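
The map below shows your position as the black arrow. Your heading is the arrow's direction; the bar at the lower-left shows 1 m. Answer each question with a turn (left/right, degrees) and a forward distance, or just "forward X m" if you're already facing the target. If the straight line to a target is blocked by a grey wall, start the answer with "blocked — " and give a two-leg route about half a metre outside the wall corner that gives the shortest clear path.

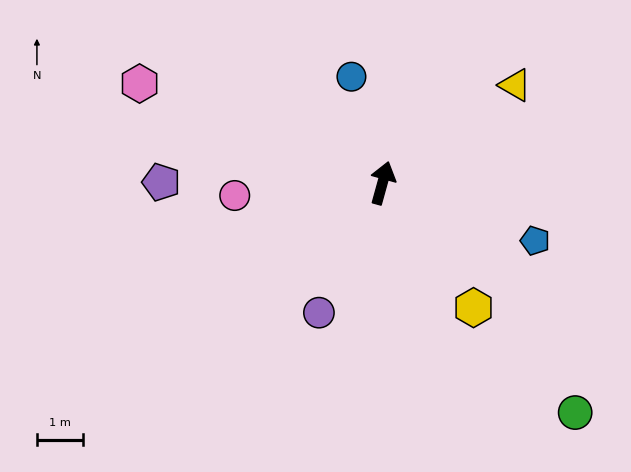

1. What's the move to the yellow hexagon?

turn right 128°, forward 3.3 m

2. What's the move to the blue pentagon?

turn right 95°, forward 3.5 m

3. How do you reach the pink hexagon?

turn left 83°, forward 5.7 m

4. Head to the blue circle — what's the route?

turn left 32°, forward 2.4 m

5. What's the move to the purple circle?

turn left 169°, forward 3.1 m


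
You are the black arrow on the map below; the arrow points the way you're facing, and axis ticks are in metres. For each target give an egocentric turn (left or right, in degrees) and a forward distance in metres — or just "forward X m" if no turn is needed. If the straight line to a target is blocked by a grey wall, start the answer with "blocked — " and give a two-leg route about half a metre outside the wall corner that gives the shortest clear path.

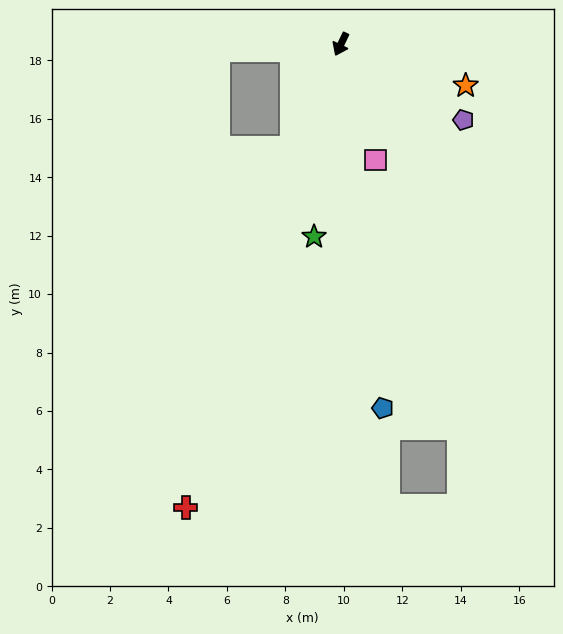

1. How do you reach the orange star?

turn left 97°, forward 4.5 m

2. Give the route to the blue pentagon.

turn left 32°, forward 12.5 m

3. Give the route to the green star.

turn left 18°, forward 6.7 m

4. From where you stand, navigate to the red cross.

turn left 7°, forward 16.7 m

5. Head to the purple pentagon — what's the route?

turn left 84°, forward 4.9 m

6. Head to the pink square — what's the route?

turn left 42°, forward 4.1 m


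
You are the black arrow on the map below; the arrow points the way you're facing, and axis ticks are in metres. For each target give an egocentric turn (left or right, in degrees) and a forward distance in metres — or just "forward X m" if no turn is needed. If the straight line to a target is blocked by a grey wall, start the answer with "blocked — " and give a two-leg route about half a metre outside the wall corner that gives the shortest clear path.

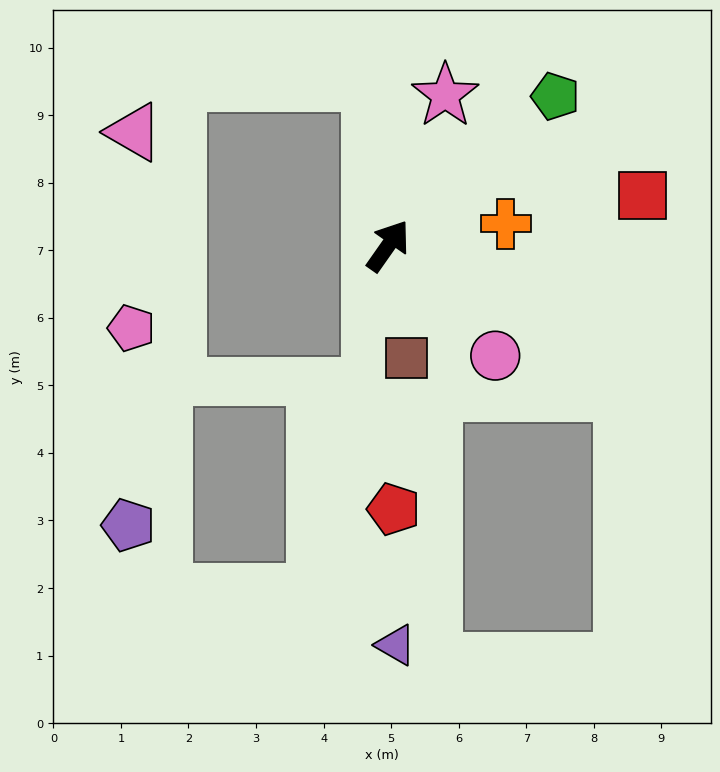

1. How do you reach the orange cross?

turn right 44°, forward 1.8 m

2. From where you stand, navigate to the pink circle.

turn right 101°, forward 2.3 m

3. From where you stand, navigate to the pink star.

turn left 14°, forward 2.4 m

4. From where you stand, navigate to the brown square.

turn right 136°, forward 1.7 m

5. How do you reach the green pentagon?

turn right 13°, forward 3.3 m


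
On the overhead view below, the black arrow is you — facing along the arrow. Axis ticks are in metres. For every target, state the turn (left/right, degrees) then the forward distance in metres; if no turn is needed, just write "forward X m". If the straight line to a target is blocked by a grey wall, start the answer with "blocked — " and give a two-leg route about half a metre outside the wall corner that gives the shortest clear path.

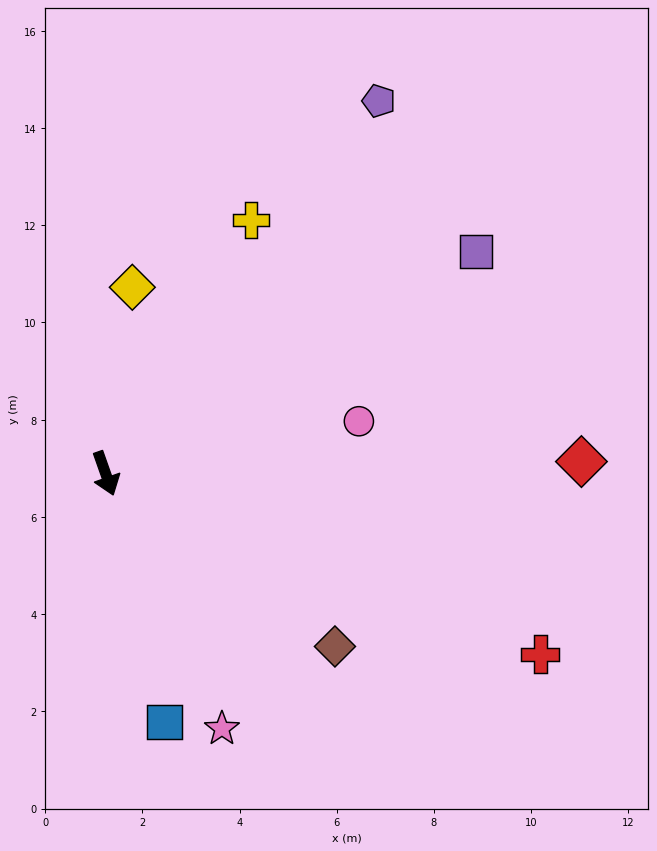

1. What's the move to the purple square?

turn left 102°, forward 8.9 m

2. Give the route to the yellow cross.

turn left 131°, forward 6.0 m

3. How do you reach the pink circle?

turn left 82°, forward 5.3 m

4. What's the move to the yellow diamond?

turn left 152°, forward 3.9 m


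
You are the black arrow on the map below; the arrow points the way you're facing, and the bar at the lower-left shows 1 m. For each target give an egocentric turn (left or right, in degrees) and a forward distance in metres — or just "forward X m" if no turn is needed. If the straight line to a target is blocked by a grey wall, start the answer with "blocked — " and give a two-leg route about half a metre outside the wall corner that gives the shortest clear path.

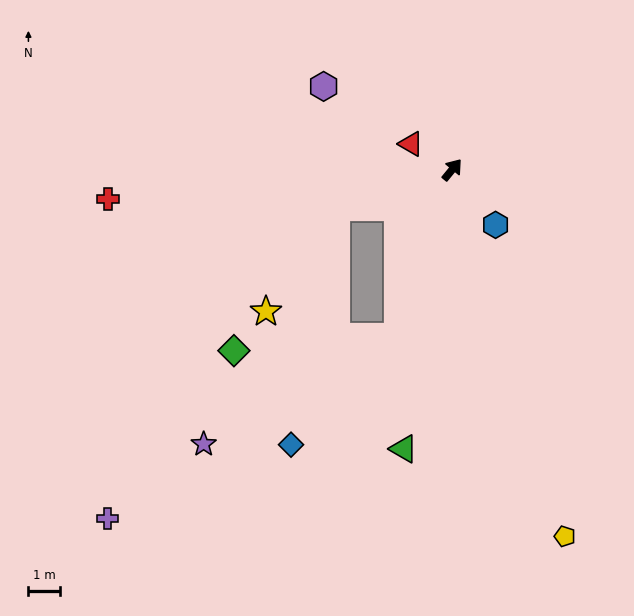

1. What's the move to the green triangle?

turn right 151°, forward 9.0 m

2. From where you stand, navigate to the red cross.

turn left 134°, forward 10.9 m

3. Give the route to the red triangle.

turn left 97°, forward 1.5 m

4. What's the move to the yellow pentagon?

turn right 124°, forward 12.1 m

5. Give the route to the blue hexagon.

turn right 102°, forward 2.2 m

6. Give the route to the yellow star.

blocked — turn left 147°, forward 3.8 m, then turn left 38°, forward 4.0 m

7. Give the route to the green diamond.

blocked — turn right 159°, forward 5.6 m, then turn right 67°, forward 5.2 m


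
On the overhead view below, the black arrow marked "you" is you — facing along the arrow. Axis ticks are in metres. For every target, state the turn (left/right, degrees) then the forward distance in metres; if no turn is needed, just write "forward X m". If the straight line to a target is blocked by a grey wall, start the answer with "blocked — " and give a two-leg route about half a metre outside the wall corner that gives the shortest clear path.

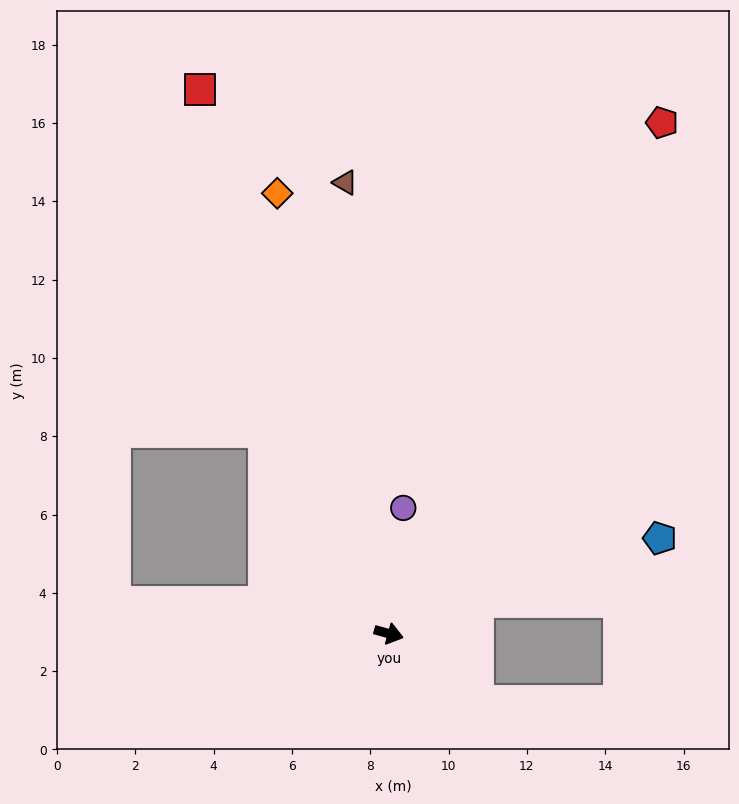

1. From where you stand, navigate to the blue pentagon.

turn left 35°, forward 7.3 m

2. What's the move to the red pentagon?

turn left 77°, forward 14.8 m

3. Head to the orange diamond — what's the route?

turn left 120°, forward 11.6 m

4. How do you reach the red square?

turn left 125°, forward 14.7 m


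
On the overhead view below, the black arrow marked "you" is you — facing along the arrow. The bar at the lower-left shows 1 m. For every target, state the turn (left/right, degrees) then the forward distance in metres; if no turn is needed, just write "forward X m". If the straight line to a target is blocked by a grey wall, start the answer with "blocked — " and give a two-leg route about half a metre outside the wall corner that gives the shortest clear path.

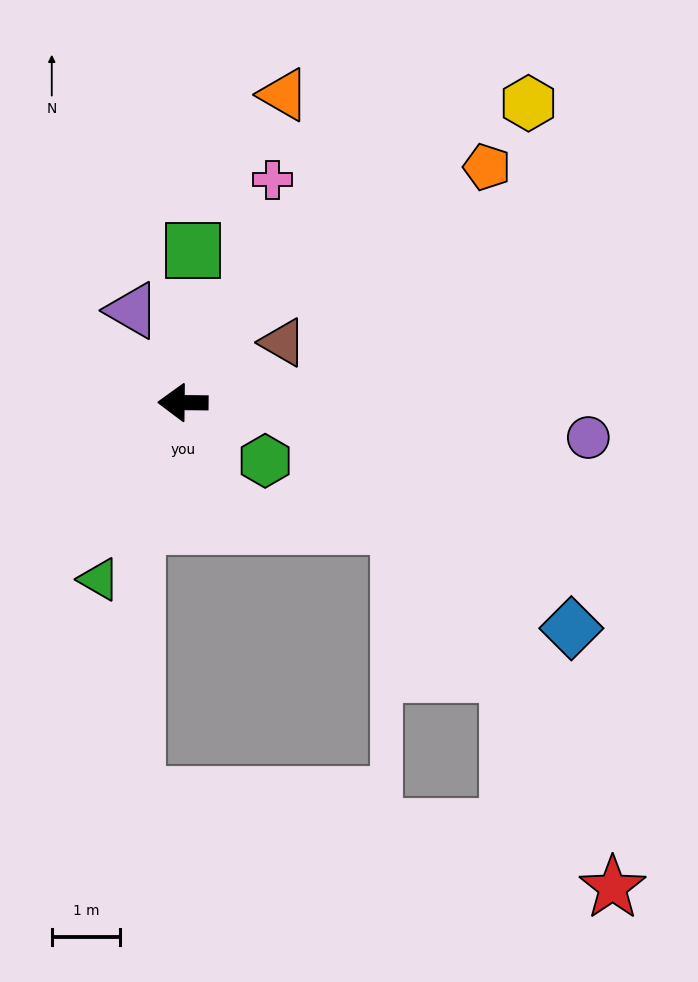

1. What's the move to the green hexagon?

turn left 145°, forward 1.5 m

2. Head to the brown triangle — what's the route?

turn right 148°, forward 1.7 m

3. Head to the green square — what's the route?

turn right 93°, forward 2.2 m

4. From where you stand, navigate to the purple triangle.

turn right 61°, forward 1.5 m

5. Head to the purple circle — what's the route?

turn left 176°, forward 6.0 m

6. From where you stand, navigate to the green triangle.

turn left 65°, forward 2.9 m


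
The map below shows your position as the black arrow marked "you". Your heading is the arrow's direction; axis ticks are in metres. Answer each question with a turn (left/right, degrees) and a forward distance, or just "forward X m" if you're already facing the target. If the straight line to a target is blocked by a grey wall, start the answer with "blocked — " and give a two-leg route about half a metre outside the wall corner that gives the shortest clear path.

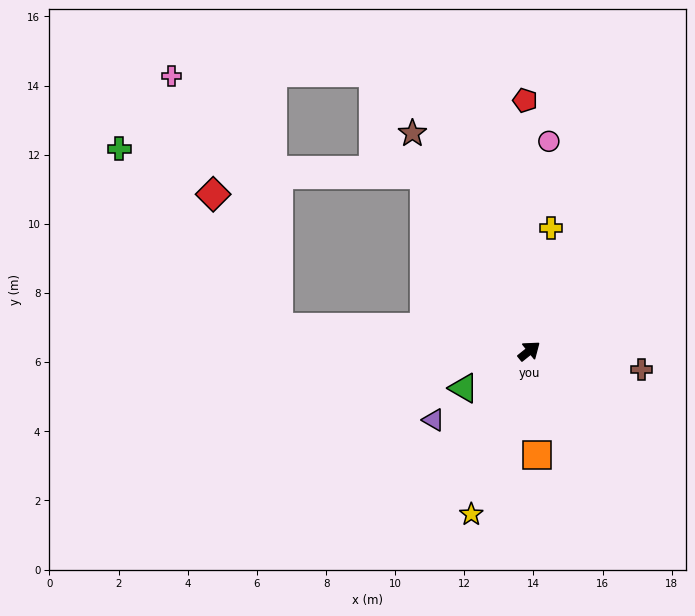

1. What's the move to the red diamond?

blocked — turn left 136°, forward 7.3 m, then turn right 59°, forward 4.3 m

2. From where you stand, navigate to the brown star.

turn left 79°, forward 7.1 m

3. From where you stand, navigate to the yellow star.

turn right 148°, forward 5.0 m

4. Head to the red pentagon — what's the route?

turn left 52°, forward 7.2 m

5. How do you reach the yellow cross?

turn left 41°, forward 3.6 m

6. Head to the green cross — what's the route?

blocked — turn left 136°, forward 7.3 m, then turn right 43°, forward 6.9 m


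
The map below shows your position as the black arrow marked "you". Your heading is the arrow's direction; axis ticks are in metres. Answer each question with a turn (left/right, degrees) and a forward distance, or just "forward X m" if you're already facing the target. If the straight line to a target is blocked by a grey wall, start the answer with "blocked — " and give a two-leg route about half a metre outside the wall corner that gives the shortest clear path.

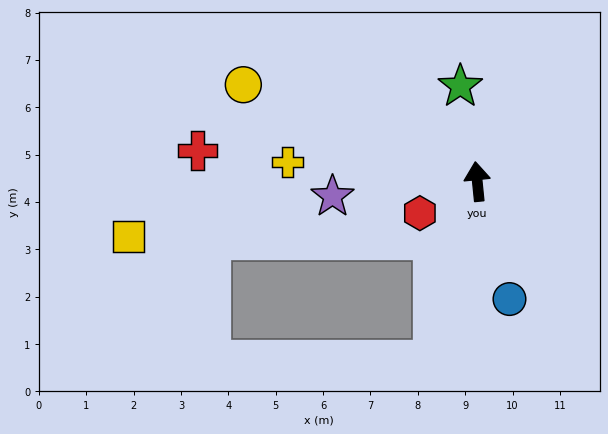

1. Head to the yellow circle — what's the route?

turn left 62°, forward 5.3 m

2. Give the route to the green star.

turn left 4°, forward 2.0 m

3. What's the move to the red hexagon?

turn left 113°, forward 1.4 m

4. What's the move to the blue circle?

turn right 170°, forward 2.6 m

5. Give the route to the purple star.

turn left 90°, forward 3.1 m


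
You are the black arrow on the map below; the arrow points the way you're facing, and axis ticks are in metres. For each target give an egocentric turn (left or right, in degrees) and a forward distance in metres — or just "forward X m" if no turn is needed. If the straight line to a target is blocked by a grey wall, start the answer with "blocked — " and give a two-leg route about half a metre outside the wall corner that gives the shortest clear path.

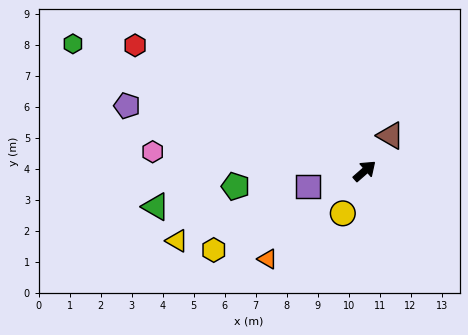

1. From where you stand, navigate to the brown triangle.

turn left 13°, forward 1.4 m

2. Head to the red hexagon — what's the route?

turn left 110°, forward 8.4 m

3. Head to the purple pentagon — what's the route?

turn left 123°, forward 7.9 m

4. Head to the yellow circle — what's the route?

turn right 159°, forward 1.5 m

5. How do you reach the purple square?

turn left 154°, forward 1.9 m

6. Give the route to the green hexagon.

turn left 115°, forward 10.3 m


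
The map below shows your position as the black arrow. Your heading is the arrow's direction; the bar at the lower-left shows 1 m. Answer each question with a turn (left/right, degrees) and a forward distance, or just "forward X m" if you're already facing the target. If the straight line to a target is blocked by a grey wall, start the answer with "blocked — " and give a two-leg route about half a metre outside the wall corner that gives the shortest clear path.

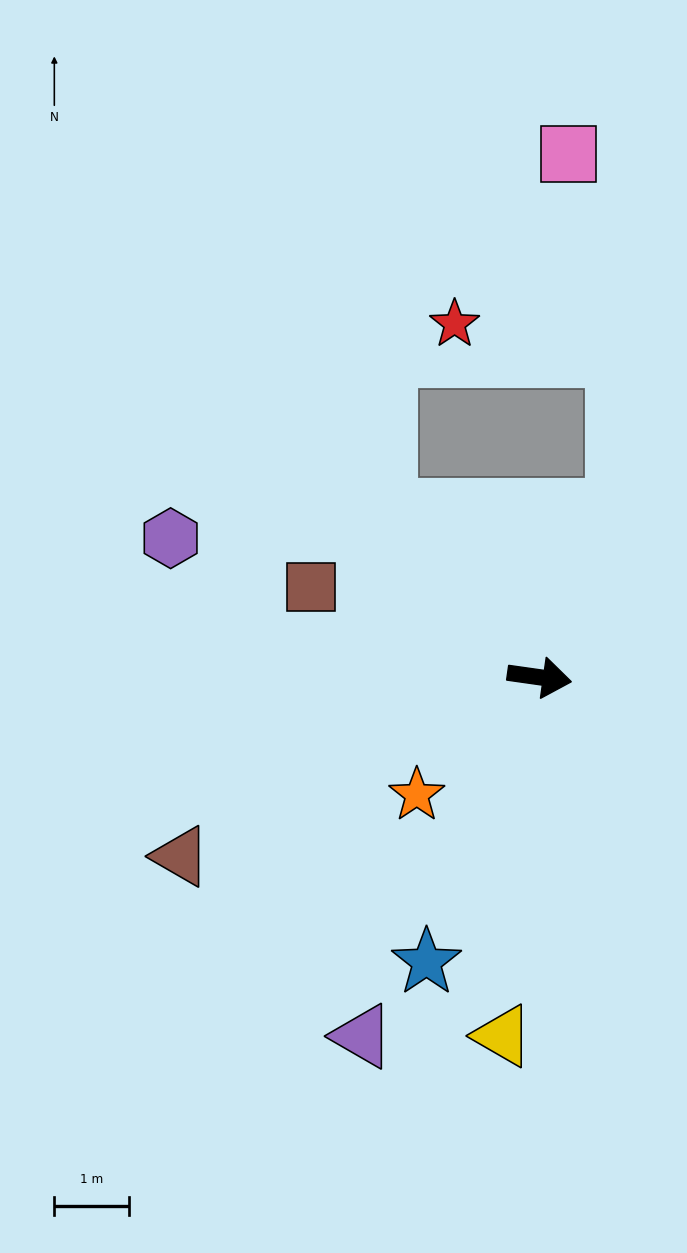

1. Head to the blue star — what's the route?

turn right 104°, forward 4.1 m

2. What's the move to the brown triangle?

turn right 145°, forward 5.4 m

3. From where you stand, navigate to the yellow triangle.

turn right 88°, forward 4.8 m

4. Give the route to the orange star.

turn right 128°, forward 2.3 m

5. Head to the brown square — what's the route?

turn left 166°, forward 3.3 m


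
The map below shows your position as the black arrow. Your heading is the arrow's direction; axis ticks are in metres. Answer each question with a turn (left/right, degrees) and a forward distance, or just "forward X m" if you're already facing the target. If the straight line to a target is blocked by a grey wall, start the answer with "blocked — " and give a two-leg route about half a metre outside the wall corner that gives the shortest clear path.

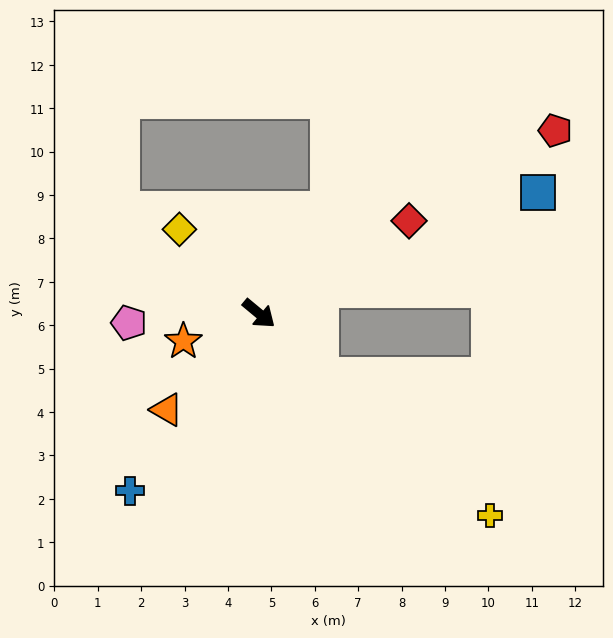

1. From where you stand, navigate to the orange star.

turn right 120°, forward 1.9 m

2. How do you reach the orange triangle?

turn right 94°, forward 3.1 m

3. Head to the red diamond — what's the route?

turn left 71°, forward 4.1 m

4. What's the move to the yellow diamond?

turn left 173°, forward 2.7 m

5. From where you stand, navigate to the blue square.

turn left 63°, forward 7.0 m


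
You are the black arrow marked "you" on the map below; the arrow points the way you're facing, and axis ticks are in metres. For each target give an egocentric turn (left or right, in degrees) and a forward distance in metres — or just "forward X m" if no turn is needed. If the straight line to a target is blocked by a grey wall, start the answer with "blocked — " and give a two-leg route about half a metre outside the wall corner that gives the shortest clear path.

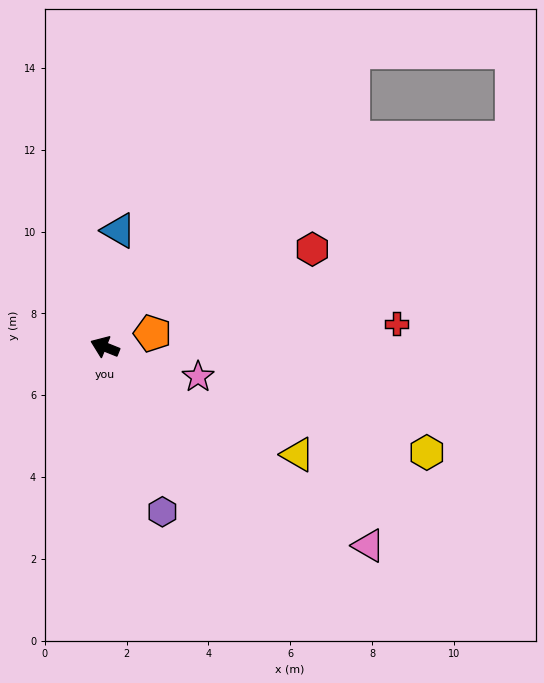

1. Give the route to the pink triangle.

turn left 165°, forward 8.1 m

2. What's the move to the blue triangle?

turn right 75°, forward 2.9 m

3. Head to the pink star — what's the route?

turn right 176°, forward 2.4 m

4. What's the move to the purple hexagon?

turn left 131°, forward 4.3 m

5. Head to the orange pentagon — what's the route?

turn right 142°, forward 1.2 m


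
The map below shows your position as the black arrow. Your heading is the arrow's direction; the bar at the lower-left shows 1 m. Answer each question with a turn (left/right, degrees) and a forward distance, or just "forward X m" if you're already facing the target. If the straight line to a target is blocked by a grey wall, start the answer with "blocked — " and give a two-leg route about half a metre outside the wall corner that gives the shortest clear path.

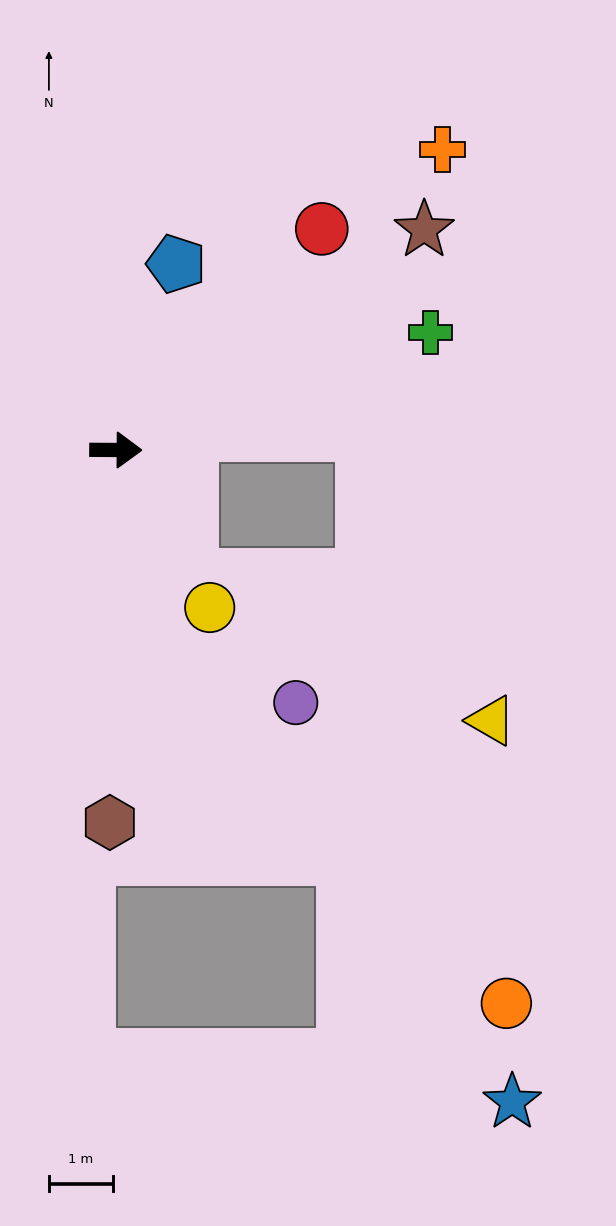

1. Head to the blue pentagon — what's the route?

turn left 72°, forward 3.1 m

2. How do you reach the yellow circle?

turn right 59°, forward 2.9 m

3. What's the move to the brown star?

turn left 36°, forward 5.9 m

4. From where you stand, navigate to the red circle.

turn left 47°, forward 4.7 m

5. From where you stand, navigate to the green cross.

turn left 21°, forward 5.2 m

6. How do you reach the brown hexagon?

turn right 91°, forward 5.8 m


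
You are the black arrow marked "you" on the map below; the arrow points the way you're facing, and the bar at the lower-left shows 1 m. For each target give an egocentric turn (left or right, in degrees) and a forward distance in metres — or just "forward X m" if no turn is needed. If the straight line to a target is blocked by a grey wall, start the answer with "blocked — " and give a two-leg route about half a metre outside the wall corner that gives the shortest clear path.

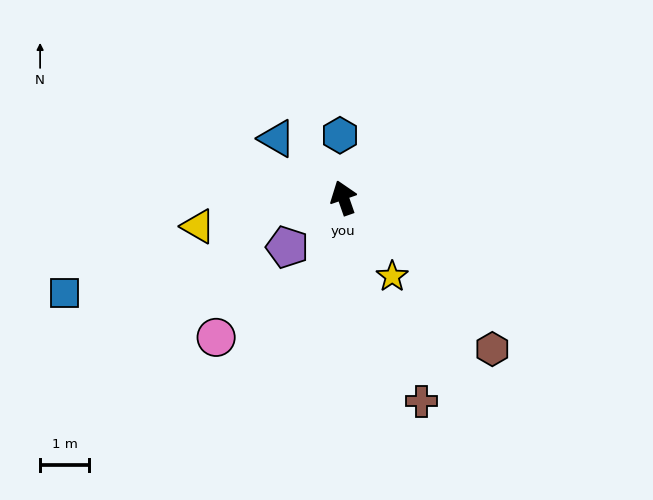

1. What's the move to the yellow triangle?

turn left 82°, forward 3.0 m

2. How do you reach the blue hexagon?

turn right 16°, forward 1.3 m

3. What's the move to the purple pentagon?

turn left 112°, forward 1.5 m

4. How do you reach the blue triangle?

turn left 29°, forward 1.8 m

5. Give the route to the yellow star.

turn right 167°, forward 1.9 m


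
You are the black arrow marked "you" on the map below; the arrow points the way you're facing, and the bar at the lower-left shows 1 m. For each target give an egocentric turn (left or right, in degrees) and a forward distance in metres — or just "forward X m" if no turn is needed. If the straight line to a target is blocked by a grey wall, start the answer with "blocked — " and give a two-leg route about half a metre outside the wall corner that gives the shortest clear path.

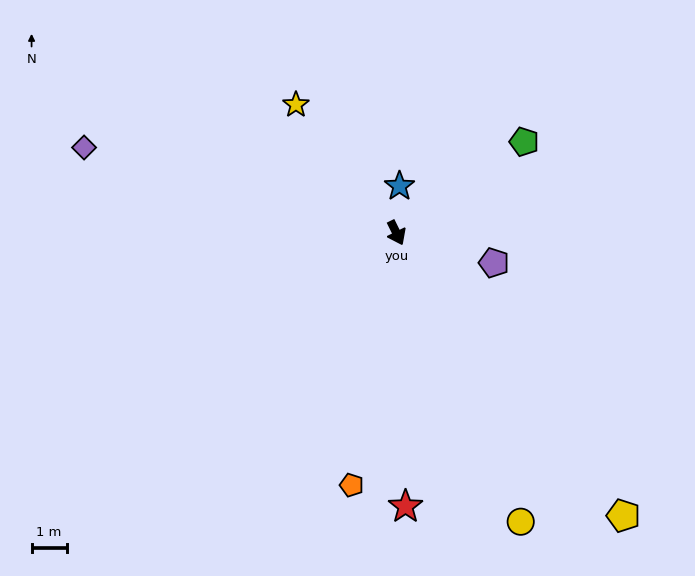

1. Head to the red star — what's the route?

turn right 24°, forward 7.8 m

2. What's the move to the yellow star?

turn right 168°, forward 4.6 m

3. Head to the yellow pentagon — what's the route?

turn left 12°, forward 10.3 m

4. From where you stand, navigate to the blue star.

turn left 150°, forward 1.3 m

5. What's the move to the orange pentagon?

turn right 36°, forward 7.3 m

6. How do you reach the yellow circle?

turn right 3°, forward 9.0 m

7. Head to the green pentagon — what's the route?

turn left 99°, forward 4.5 m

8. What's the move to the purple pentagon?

turn left 47°, forward 2.9 m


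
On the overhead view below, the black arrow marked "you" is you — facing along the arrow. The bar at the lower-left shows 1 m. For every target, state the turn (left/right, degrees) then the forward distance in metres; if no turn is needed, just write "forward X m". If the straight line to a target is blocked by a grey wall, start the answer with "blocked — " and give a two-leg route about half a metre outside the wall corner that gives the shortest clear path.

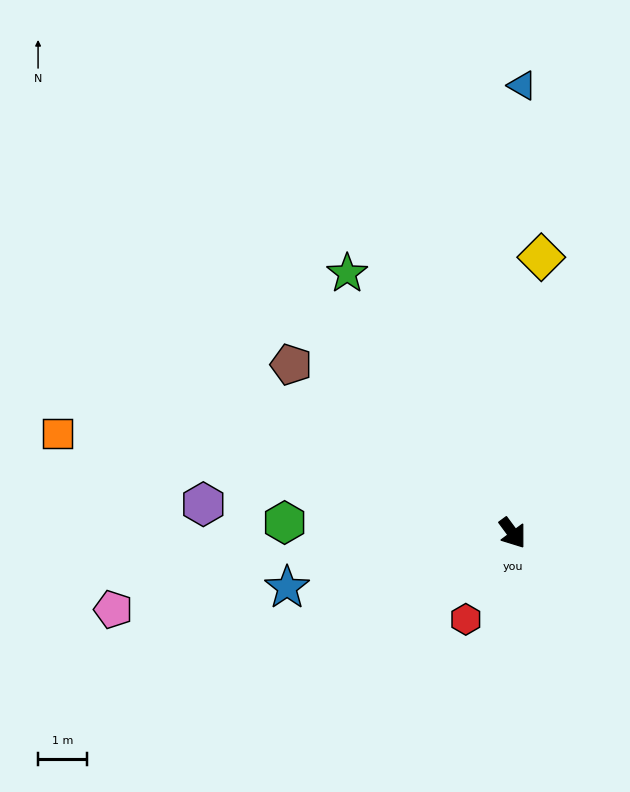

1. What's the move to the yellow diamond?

turn left 138°, forward 5.7 m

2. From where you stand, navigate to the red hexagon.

turn right 65°, forward 2.0 m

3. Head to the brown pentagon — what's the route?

turn right 164°, forward 5.7 m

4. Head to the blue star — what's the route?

turn right 113°, forward 4.8 m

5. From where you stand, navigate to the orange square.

turn right 139°, forward 9.6 m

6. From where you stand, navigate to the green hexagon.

turn right 129°, forward 4.7 m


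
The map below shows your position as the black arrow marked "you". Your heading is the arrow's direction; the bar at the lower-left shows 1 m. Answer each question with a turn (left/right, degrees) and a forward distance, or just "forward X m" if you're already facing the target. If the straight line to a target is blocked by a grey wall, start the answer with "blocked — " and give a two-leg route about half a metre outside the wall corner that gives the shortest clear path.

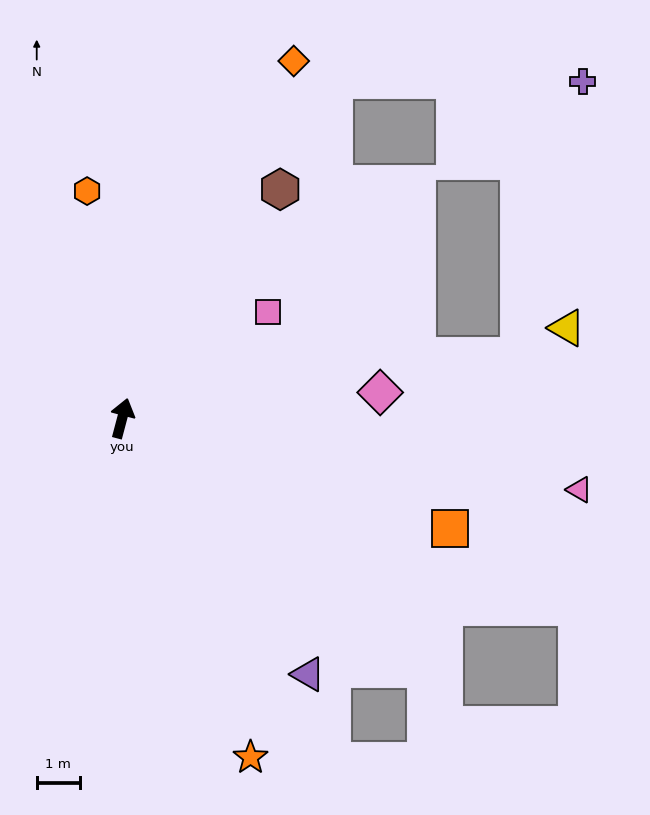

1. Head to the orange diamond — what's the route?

turn right 11°, forward 9.1 m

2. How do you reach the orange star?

turn right 144°, forward 8.4 m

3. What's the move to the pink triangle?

turn right 84°, forward 10.7 m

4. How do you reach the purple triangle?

turn right 129°, forward 7.3 m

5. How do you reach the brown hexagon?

turn right 20°, forward 6.4 m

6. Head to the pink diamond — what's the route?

turn right 69°, forward 6.0 m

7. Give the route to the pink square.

turn right 39°, forward 4.2 m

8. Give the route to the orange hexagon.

turn left 24°, forward 5.3 m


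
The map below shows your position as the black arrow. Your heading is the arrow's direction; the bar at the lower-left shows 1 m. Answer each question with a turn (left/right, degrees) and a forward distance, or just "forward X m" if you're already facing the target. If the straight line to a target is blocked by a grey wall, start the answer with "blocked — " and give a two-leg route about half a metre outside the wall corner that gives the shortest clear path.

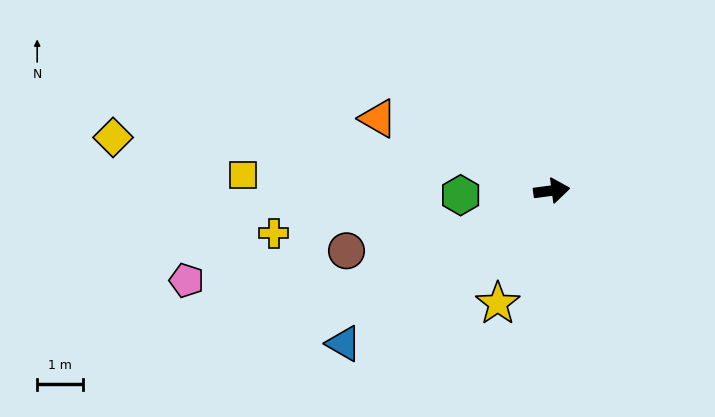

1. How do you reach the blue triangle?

turn right 151°, forward 5.7 m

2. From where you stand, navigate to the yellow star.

turn right 123°, forward 2.7 m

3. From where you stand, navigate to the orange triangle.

turn left 150°, forward 4.1 m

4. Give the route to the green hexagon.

turn left 175°, forward 2.0 m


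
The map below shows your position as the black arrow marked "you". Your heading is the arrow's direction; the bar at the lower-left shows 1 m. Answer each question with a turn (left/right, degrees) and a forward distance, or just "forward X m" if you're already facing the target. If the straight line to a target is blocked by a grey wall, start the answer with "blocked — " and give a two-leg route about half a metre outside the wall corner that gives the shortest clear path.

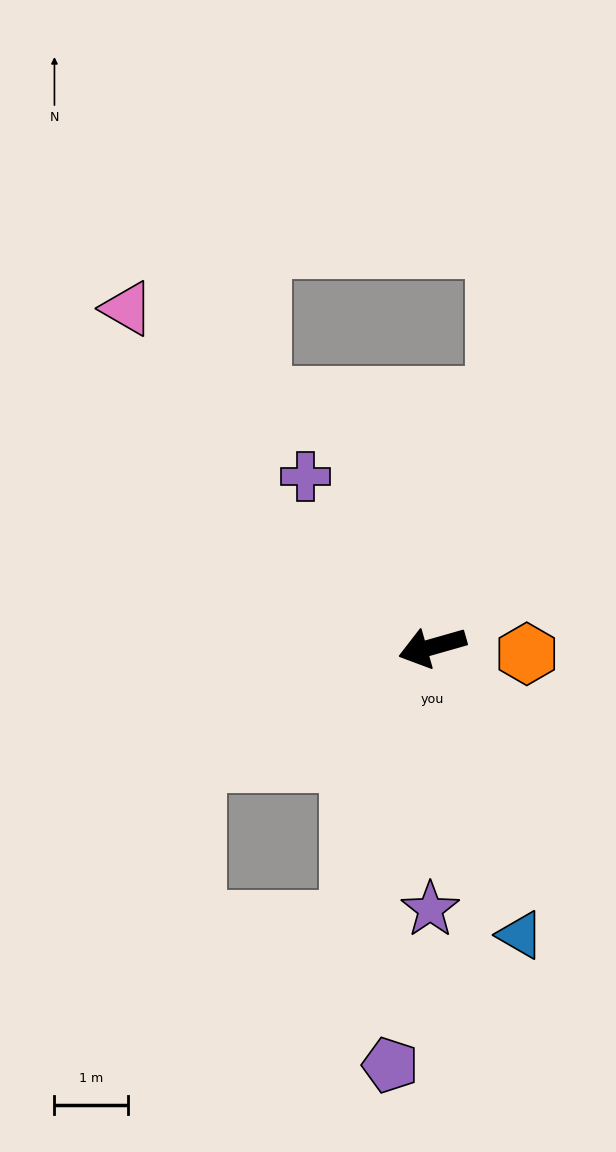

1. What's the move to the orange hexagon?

turn left 160°, forward 1.3 m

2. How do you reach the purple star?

turn left 74°, forward 3.6 m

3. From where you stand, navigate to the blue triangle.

turn left 91°, forward 4.1 m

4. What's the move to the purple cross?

turn right 69°, forward 2.9 m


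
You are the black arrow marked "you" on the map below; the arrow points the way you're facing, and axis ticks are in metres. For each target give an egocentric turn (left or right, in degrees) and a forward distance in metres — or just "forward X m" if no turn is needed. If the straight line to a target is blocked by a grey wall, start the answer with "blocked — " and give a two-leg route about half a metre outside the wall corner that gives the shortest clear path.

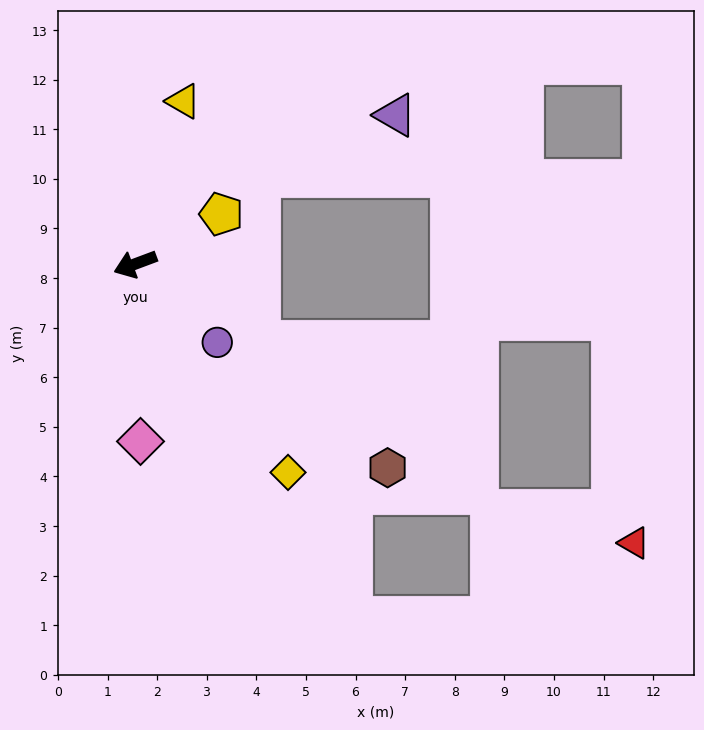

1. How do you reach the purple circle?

turn left 116°, forward 2.3 m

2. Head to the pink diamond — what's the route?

turn left 71°, forward 3.6 m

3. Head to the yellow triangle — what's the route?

turn right 127°, forward 3.4 m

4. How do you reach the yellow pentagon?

turn right 170°, forward 2.0 m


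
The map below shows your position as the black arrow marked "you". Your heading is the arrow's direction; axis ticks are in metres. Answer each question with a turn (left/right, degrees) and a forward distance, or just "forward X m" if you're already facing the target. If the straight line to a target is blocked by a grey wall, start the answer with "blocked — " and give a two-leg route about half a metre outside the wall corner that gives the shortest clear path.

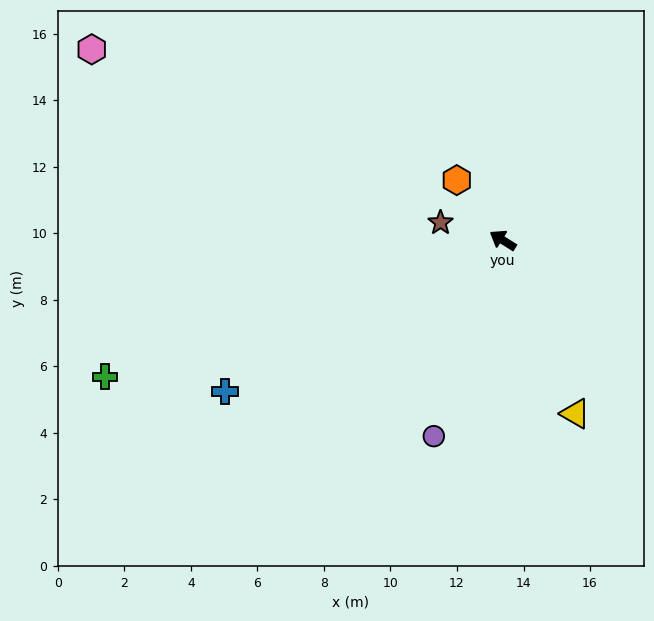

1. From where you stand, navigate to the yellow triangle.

turn left 145°, forward 5.6 m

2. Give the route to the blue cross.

turn left 61°, forward 9.5 m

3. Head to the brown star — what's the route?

turn left 16°, forward 1.9 m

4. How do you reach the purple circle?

turn left 103°, forward 6.2 m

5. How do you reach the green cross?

turn left 51°, forward 12.6 m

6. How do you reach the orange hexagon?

turn right 21°, forward 2.3 m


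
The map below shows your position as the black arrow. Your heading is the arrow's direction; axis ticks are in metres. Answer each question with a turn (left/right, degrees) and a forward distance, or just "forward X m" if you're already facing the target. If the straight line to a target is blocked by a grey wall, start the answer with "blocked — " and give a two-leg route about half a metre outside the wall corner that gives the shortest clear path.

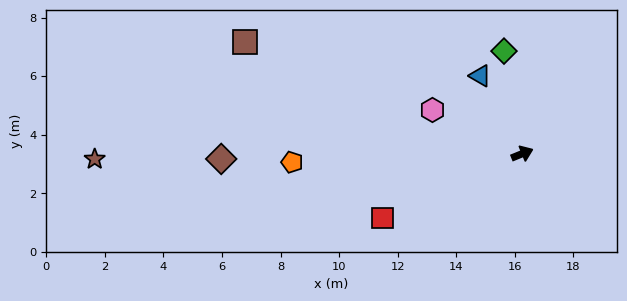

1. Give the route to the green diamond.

turn left 78°, forward 3.6 m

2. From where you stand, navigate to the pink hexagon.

turn left 132°, forward 3.4 m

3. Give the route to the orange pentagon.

turn left 160°, forward 7.9 m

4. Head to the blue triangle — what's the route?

turn left 96°, forward 3.0 m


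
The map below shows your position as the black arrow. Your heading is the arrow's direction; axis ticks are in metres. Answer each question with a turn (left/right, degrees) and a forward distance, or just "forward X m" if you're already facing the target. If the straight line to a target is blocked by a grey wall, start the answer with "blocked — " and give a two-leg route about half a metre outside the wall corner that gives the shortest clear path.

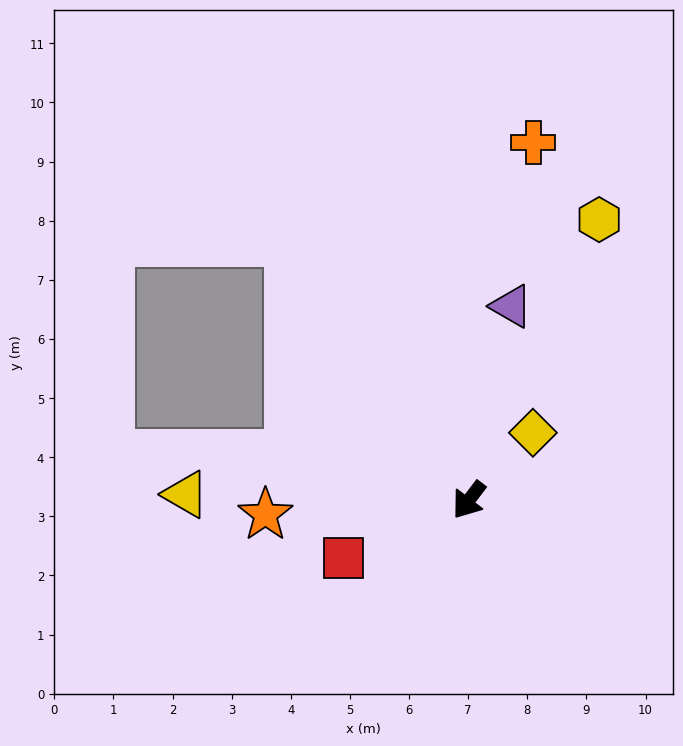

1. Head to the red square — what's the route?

turn right 28°, forward 2.3 m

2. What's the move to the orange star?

turn right 49°, forward 3.4 m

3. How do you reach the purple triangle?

turn right 155°, forward 3.4 m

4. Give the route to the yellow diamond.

turn left 174°, forward 1.6 m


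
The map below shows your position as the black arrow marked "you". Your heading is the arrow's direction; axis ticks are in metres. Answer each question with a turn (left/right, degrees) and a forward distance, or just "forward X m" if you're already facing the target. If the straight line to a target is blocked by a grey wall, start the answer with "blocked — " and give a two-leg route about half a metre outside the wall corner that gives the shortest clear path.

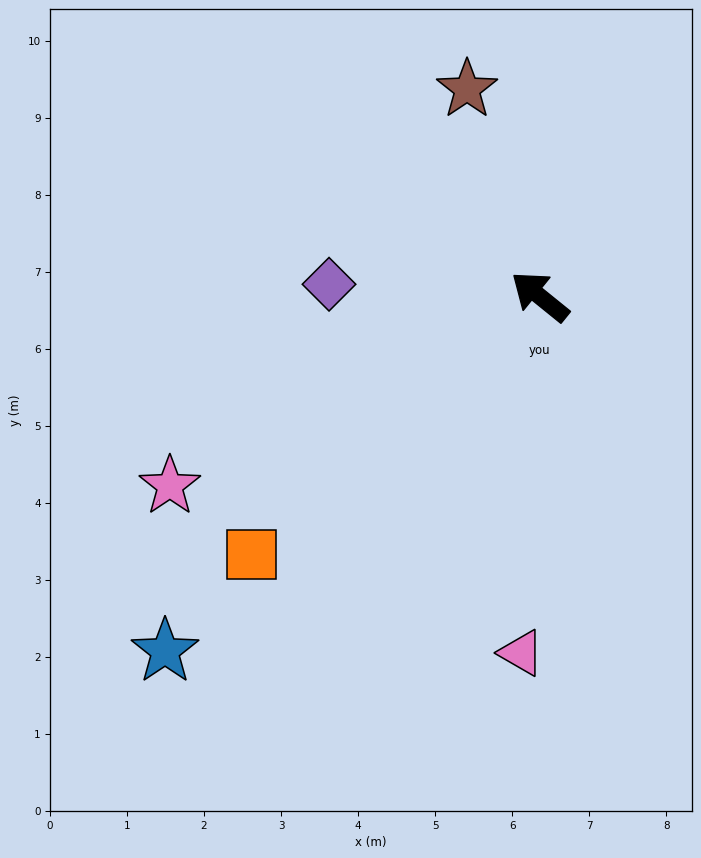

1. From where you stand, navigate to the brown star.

turn right 32°, forward 2.9 m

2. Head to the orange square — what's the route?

turn left 81°, forward 5.0 m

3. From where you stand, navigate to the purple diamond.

turn left 36°, forward 2.7 m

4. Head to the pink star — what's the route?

turn left 66°, forward 5.4 m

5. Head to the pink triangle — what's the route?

turn left 126°, forward 4.6 m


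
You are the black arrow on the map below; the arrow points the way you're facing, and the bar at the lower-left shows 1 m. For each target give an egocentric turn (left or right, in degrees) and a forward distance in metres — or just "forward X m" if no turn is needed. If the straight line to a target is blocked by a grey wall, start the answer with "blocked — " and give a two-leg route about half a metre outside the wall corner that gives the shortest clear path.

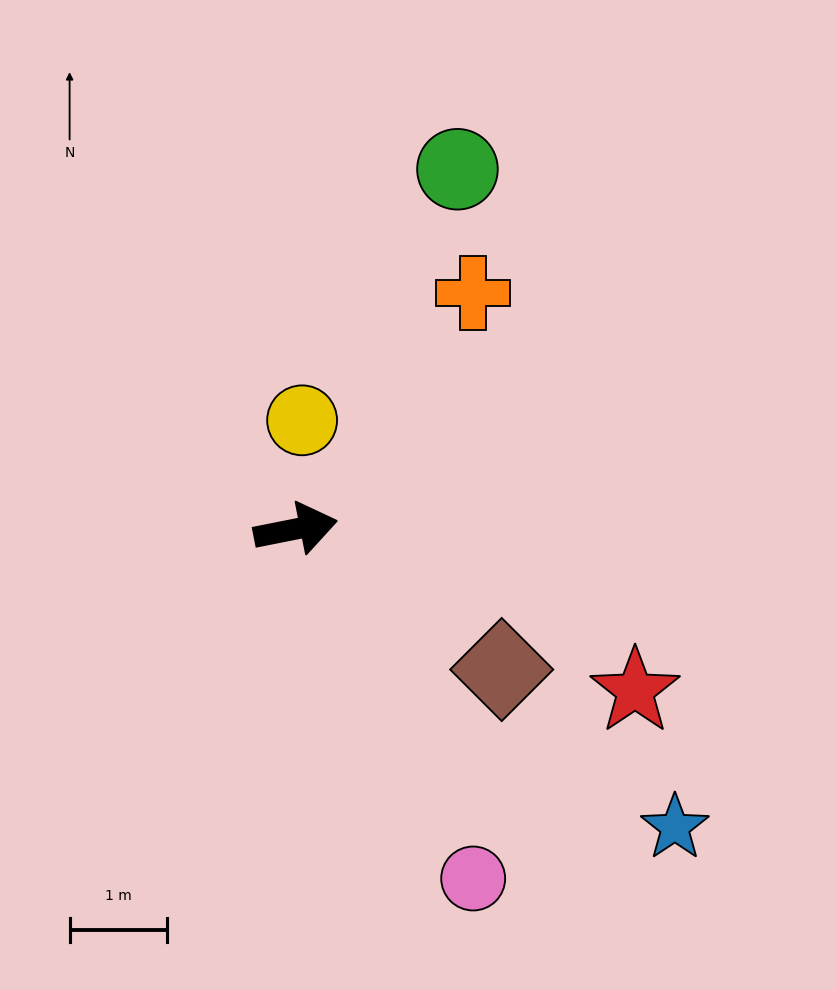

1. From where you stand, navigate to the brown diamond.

turn right 46°, forward 2.6 m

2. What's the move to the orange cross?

turn left 42°, forward 3.0 m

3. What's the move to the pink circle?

turn right 74°, forward 4.0 m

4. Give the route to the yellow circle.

turn left 75°, forward 1.1 m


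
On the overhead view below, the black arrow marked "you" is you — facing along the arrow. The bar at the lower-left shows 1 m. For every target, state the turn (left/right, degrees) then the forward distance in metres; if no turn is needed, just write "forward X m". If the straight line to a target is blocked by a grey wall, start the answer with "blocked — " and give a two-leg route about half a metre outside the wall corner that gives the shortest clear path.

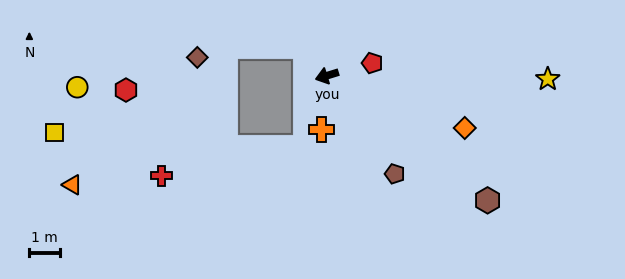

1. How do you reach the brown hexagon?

turn left 125°, forward 6.7 m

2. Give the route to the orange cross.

turn left 67°, forward 1.8 m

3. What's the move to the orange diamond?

turn left 142°, forward 4.8 m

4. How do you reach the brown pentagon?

turn left 108°, forward 3.9 m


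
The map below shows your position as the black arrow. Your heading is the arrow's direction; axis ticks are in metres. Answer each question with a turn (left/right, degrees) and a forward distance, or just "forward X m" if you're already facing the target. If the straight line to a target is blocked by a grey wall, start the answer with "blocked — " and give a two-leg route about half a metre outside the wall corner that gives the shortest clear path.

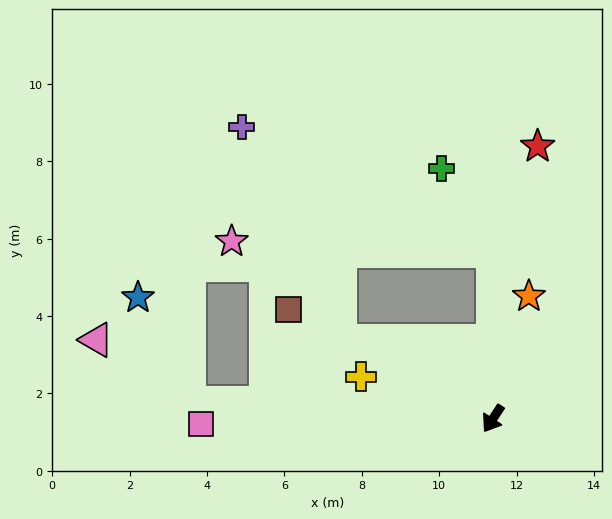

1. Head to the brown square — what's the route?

turn right 85°, forward 6.0 m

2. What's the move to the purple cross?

blocked — turn right 84°, forward 4.4 m, then turn right 38°, forward 6.1 m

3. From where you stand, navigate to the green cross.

blocked — turn right 146°, forward 4.3 m, then turn left 31°, forward 2.5 m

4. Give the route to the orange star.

turn right 163°, forward 3.3 m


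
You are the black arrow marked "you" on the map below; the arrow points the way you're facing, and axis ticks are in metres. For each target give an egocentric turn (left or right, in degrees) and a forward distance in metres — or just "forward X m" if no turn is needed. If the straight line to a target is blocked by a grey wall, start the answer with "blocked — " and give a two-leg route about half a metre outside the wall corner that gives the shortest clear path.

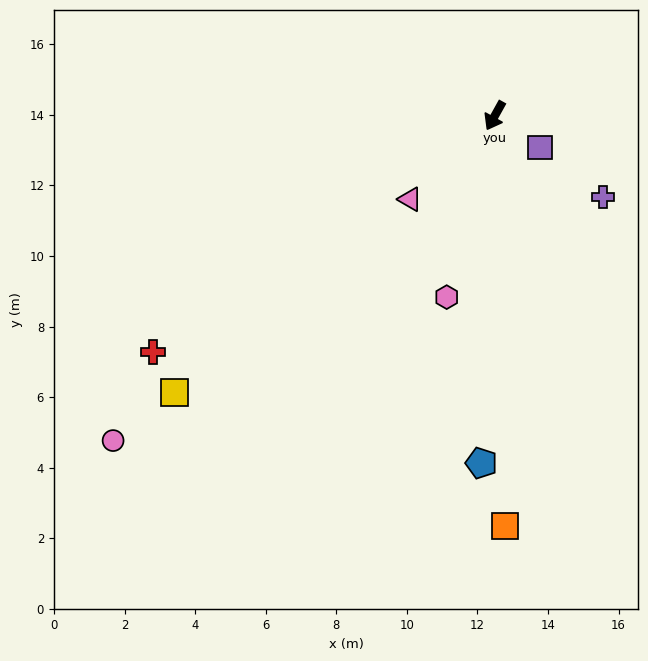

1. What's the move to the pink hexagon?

turn left 14°, forward 5.3 m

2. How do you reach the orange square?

turn left 31°, forward 11.6 m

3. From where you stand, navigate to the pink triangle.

turn right 16°, forward 3.4 m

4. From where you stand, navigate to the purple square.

turn left 84°, forward 1.6 m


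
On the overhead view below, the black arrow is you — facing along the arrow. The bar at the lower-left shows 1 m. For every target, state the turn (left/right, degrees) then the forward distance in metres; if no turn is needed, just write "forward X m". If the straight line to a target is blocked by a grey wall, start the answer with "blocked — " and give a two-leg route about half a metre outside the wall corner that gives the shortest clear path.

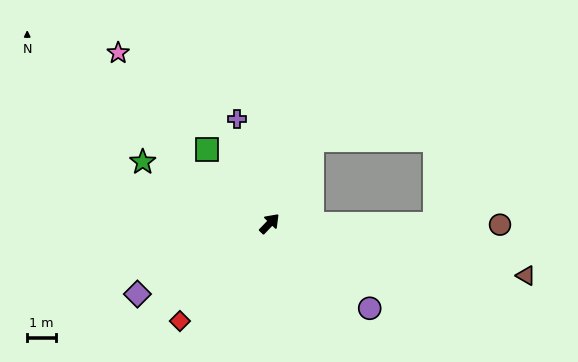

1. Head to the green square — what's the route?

turn left 84°, forward 3.4 m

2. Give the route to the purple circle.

turn right 86°, forward 4.6 m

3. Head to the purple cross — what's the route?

turn left 61°, forward 3.9 m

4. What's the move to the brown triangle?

turn right 58°, forward 9.2 m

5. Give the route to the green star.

turn left 108°, forward 5.0 m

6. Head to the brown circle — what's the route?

turn right 46°, forward 8.1 m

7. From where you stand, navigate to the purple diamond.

turn left 162°, forward 5.3 m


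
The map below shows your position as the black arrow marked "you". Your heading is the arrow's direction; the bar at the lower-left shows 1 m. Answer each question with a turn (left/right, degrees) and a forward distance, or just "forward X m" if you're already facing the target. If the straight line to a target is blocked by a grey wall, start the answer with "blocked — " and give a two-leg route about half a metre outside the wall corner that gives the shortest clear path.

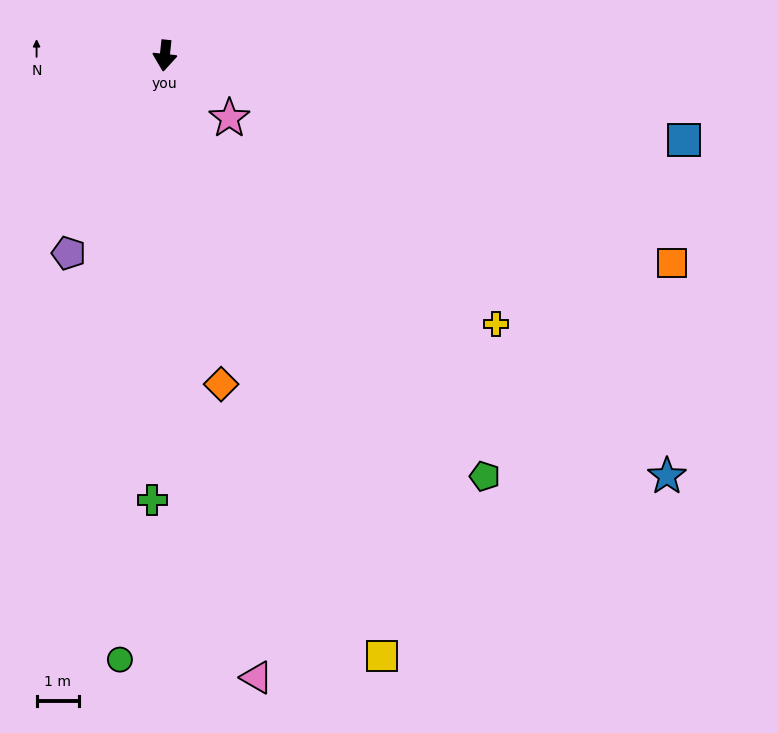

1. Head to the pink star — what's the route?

turn left 52°, forward 2.1 m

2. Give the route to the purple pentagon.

turn right 20°, forward 5.2 m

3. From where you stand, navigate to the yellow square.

turn left 26°, forward 15.1 m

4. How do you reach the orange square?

turn left 74°, forward 12.9 m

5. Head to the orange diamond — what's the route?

turn left 16°, forward 7.9 m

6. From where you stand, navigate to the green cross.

turn left 4°, forward 10.5 m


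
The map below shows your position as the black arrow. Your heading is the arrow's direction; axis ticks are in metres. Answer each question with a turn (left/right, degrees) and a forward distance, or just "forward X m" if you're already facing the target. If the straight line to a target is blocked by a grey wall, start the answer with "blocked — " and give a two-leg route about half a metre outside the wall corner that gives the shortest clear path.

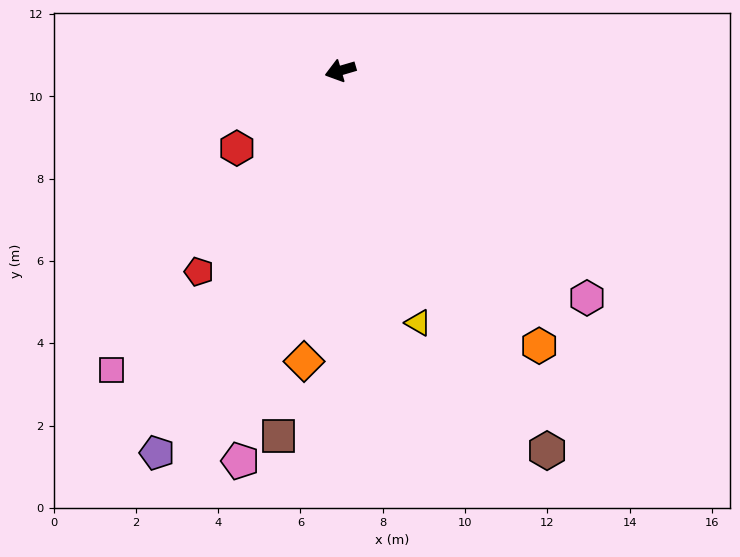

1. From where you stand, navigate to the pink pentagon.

turn left 59°, forward 9.8 m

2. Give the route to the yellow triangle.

turn left 91°, forward 6.4 m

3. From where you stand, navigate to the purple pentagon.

turn left 48°, forward 10.3 m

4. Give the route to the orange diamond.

turn left 67°, forward 7.1 m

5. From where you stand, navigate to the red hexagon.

turn left 20°, forward 3.1 m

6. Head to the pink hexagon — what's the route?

turn left 121°, forward 8.2 m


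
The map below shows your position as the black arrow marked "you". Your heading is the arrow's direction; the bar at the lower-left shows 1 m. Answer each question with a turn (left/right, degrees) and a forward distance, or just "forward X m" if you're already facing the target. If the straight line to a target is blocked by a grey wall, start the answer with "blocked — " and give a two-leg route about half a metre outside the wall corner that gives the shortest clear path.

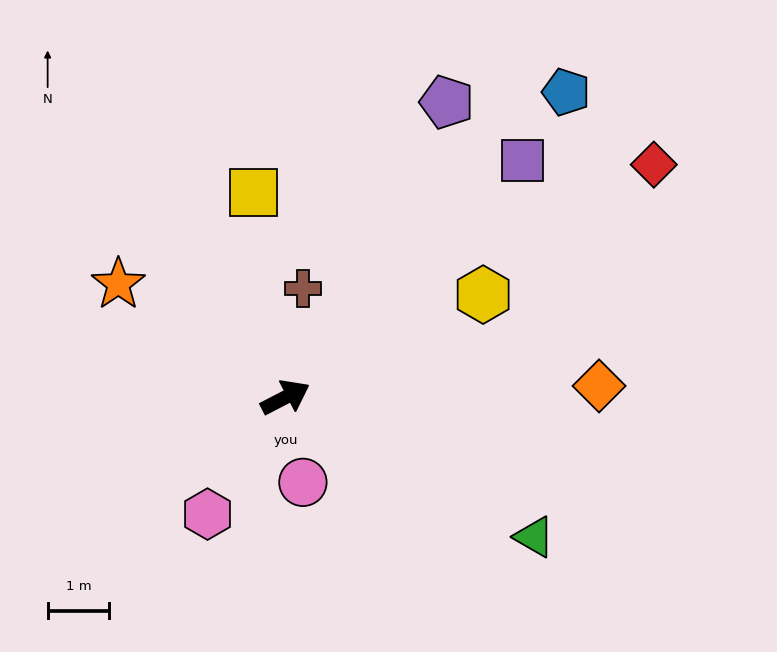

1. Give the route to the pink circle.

turn right 106°, forward 1.4 m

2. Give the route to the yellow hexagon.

forward 3.6 m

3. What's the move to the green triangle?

turn right 57°, forward 4.6 m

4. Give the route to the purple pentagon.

turn left 34°, forward 5.4 m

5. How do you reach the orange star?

turn left 118°, forward 3.3 m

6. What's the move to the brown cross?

turn left 53°, forward 1.8 m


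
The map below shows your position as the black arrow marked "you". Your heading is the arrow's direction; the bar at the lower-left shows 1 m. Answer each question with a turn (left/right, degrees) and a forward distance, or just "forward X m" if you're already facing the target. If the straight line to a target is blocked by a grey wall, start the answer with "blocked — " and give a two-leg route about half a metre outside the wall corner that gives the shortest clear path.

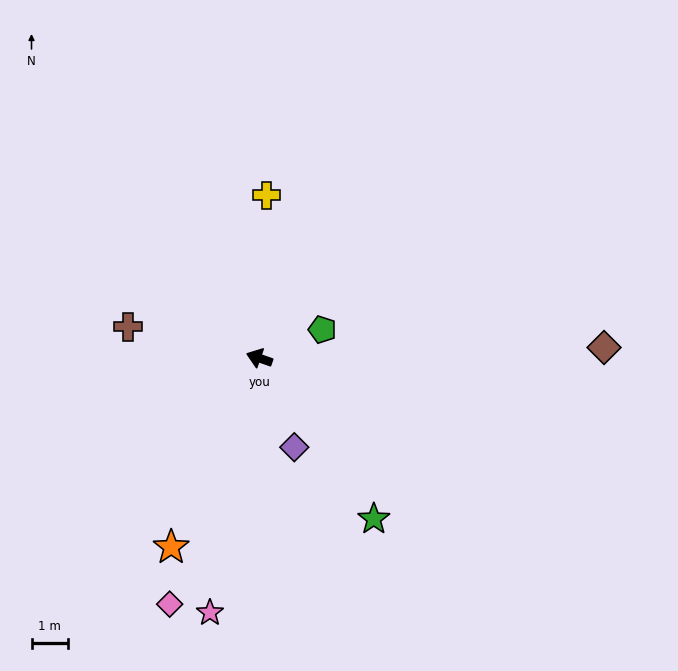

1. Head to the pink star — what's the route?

turn left 98°, forward 7.1 m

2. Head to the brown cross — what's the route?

turn left 6°, forward 3.7 m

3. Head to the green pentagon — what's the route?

turn right 136°, forward 1.9 m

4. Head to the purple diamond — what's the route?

turn left 131°, forward 2.6 m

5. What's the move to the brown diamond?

turn right 159°, forward 9.4 m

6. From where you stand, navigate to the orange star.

turn left 84°, forward 5.7 m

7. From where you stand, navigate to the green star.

turn left 145°, forward 5.4 m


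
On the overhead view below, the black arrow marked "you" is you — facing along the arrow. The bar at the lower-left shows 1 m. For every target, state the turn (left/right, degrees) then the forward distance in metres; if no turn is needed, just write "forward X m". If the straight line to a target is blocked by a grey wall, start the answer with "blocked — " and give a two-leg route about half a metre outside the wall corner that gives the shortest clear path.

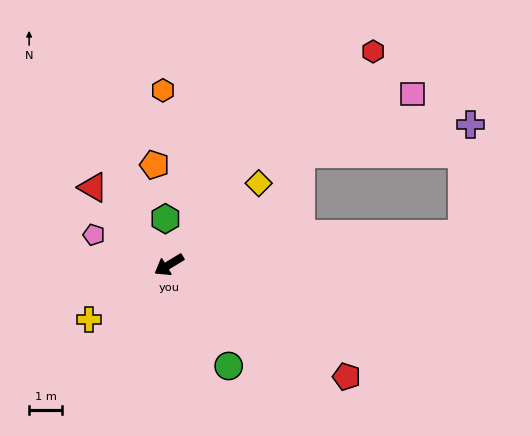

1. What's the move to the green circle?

turn left 89°, forward 3.5 m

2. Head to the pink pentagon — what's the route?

turn right 53°, forward 2.4 m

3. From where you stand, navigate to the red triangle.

turn right 77°, forward 3.3 m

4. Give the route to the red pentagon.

turn left 117°, forward 6.3 m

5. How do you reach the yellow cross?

turn left 3°, forward 2.9 m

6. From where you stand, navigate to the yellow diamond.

turn right 169°, forward 3.6 m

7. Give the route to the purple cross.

blocked — turn left 155°, forward 8.8 m, then turn left 80°, forward 3.3 m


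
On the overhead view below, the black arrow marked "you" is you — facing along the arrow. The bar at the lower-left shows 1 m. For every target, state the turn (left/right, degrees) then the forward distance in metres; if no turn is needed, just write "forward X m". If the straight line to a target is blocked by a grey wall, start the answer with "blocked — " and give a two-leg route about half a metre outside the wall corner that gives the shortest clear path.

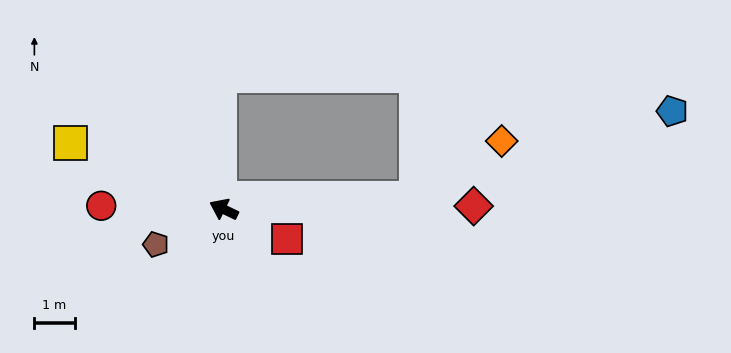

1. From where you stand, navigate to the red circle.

turn left 24°, forward 3.0 m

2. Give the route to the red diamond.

turn right 154°, forward 6.2 m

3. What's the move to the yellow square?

turn left 2°, forward 4.1 m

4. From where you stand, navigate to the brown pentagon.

turn left 53°, forward 1.9 m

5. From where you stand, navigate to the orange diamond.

blocked — turn right 151°, forward 4.8 m, then turn left 31°, forward 2.5 m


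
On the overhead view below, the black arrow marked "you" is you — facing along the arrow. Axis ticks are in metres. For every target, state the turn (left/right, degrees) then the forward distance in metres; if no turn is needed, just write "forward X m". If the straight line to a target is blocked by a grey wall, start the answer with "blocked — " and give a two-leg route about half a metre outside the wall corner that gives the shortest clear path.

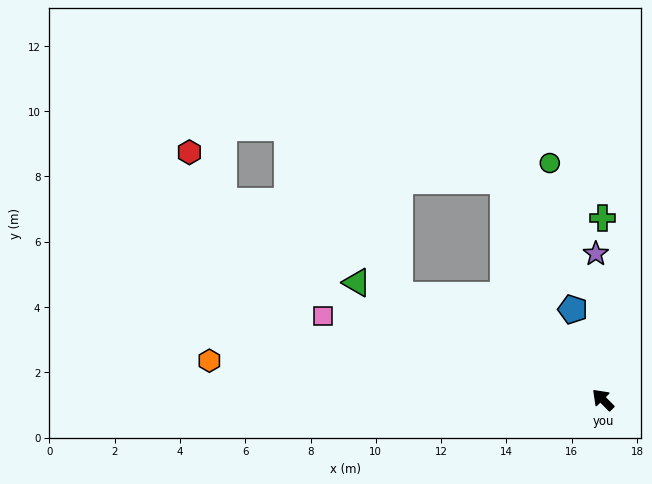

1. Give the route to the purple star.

turn right 42°, forward 4.5 m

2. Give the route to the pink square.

turn left 29°, forward 8.9 m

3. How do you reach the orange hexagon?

turn left 40°, forward 12.1 m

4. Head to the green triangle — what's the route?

turn left 20°, forward 8.3 m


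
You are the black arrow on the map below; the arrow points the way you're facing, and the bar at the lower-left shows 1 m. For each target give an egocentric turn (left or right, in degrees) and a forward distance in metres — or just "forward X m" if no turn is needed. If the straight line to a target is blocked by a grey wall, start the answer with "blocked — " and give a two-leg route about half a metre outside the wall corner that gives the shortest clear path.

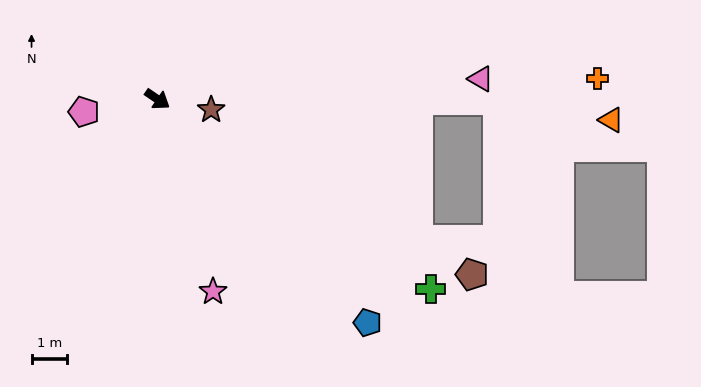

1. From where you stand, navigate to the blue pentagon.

turn right 12°, forward 8.7 m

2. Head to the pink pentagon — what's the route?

turn right 136°, forward 2.1 m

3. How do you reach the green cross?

forward 9.4 m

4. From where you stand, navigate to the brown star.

turn left 23°, forward 1.6 m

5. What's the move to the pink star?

turn right 40°, forward 5.7 m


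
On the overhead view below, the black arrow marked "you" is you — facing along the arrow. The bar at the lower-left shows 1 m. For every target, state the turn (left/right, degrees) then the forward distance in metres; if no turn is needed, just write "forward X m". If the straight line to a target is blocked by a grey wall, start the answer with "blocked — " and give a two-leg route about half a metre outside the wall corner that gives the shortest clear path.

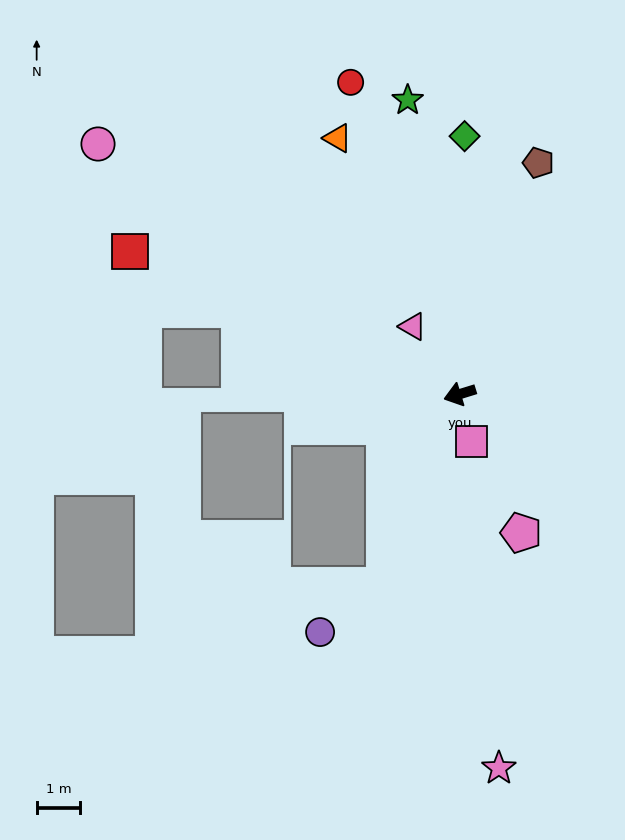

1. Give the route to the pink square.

turn left 86°, forward 1.1 m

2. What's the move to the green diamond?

turn right 108°, forward 5.9 m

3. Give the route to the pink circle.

turn right 52°, forward 10.1 m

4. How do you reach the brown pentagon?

turn right 126°, forward 5.6 m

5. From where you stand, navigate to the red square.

turn right 41°, forward 8.3 m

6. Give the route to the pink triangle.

turn right 72°, forward 1.9 m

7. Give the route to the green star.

turn right 97°, forward 6.9 m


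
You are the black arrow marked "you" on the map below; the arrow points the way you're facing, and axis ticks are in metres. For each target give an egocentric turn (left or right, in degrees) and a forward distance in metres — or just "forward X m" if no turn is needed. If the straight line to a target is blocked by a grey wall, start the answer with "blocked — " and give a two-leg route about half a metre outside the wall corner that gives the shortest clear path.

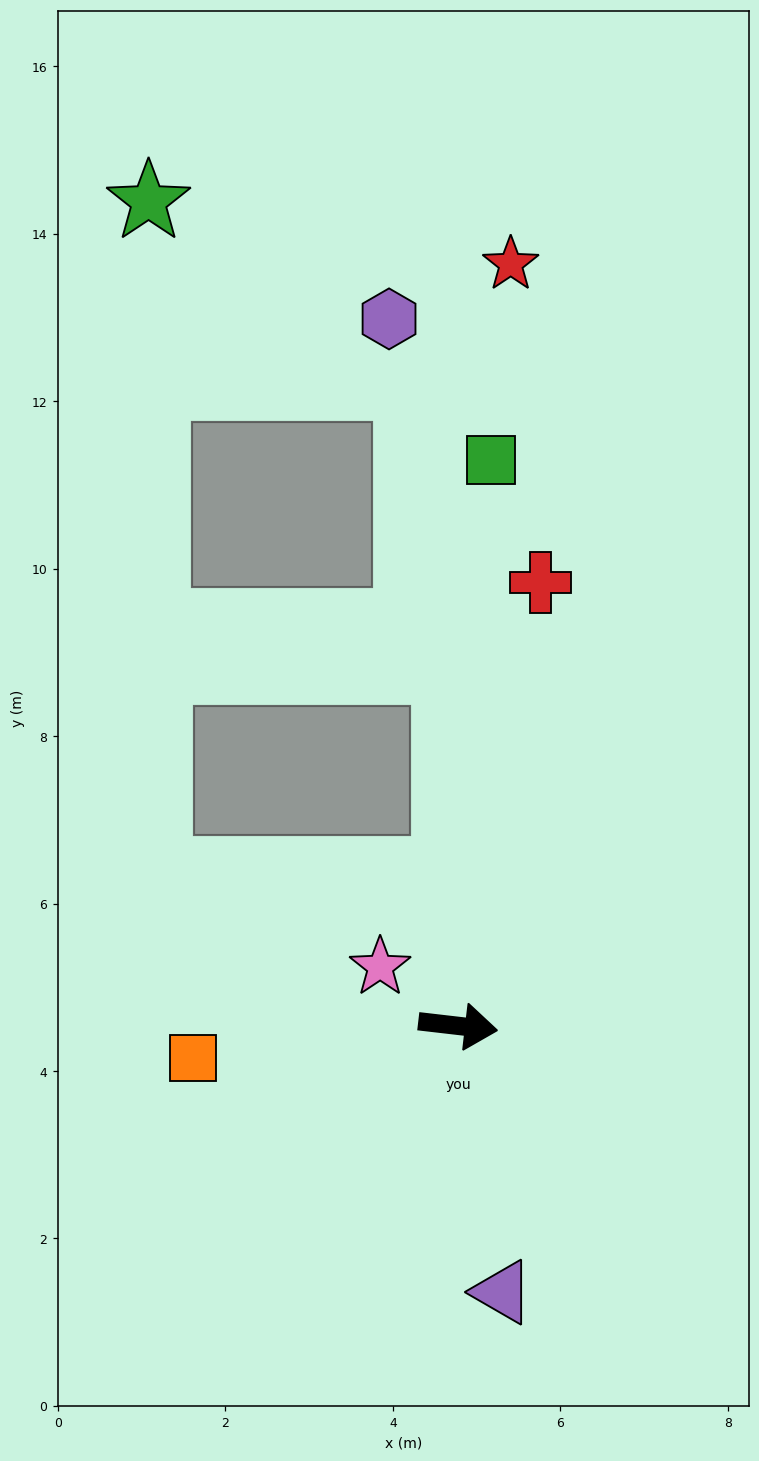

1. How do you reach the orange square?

turn right 166°, forward 3.2 m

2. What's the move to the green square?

turn left 93°, forward 6.8 m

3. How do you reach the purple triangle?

turn right 74°, forward 3.2 m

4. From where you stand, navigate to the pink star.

turn left 150°, forward 1.2 m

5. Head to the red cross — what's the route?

turn left 86°, forward 5.4 m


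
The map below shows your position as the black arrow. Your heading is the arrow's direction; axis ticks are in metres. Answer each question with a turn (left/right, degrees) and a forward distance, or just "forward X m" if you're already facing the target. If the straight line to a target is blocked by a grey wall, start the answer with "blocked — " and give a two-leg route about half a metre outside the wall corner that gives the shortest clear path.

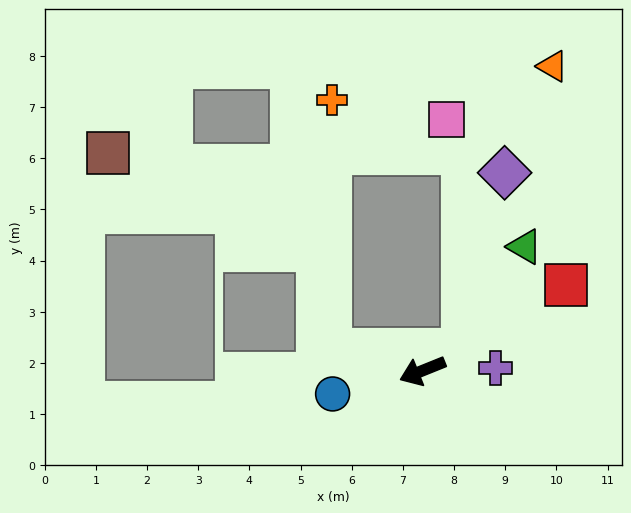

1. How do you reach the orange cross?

blocked — turn right 34°, forward 1.8 m, then turn right 78°, forward 4.9 m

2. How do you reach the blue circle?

turn right 7°, forward 1.8 m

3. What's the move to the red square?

turn right 171°, forward 3.3 m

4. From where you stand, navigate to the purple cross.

turn left 160°, forward 1.4 m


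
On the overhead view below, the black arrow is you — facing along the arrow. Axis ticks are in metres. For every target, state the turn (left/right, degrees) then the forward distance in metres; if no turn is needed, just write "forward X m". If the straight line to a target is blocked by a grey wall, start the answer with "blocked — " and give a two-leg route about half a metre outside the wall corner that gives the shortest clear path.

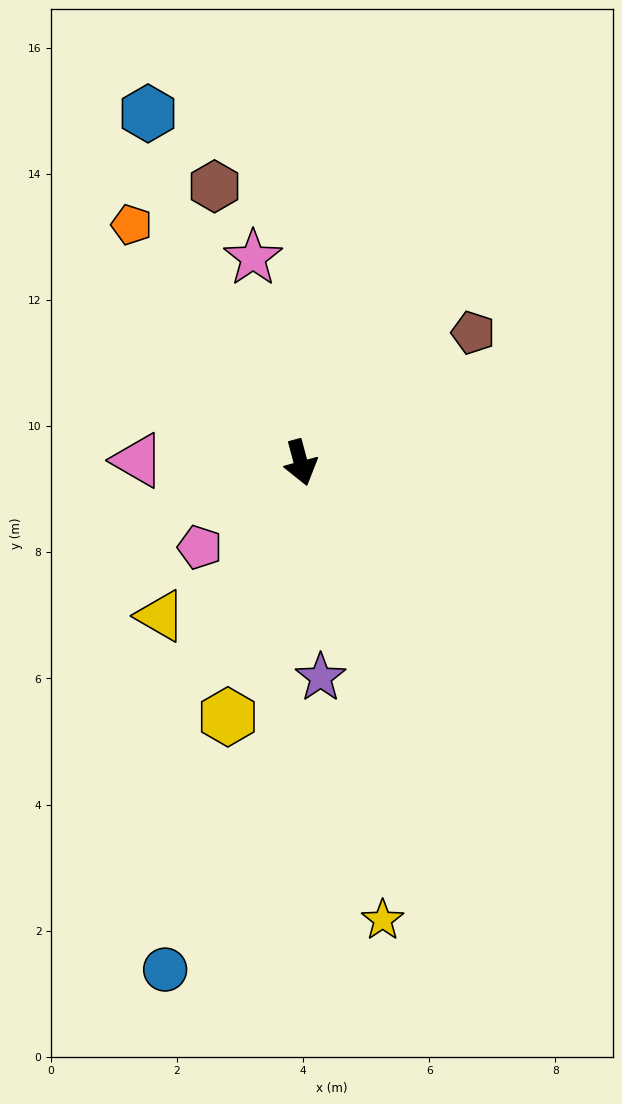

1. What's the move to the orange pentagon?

turn right 160°, forward 4.6 m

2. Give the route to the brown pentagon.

turn left 112°, forward 3.4 m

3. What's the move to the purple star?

turn right 10°, forward 3.4 m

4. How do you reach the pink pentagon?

turn right 65°, forward 2.1 m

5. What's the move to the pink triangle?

turn right 106°, forward 2.6 m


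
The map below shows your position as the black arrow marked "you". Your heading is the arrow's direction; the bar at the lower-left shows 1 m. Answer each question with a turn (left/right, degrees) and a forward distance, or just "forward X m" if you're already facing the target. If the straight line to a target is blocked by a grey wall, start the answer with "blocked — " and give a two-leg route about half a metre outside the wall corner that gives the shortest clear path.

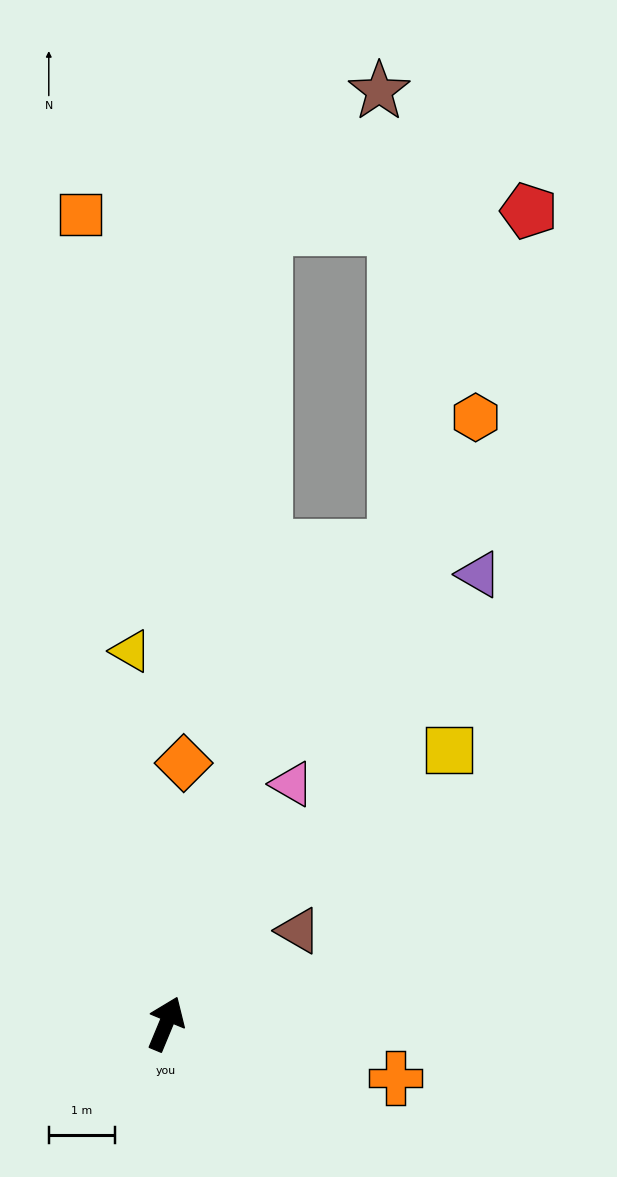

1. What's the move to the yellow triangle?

turn left 28°, forward 5.6 m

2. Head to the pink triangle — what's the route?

turn right 5°, forward 4.1 m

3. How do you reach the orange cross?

turn right 81°, forward 3.5 m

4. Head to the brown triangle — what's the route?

turn right 32°, forward 2.4 m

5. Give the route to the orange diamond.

turn left 19°, forward 3.9 m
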